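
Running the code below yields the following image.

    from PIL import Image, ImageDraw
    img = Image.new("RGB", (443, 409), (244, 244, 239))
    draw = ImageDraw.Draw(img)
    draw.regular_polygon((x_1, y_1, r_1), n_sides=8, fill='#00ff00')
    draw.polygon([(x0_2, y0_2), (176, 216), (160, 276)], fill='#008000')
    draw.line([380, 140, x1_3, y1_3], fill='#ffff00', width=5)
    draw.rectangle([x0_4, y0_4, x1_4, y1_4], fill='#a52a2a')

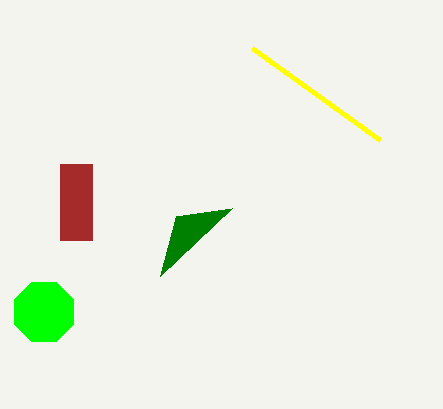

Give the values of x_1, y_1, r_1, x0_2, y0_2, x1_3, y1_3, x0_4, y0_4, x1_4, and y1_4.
x_1 = 44
y_1 = 312
r_1 = 32
x0_2 = 232
y0_2 = 208
x1_3 = 252
y1_3 = 48
x0_4 = 60
y0_4 = 164
x1_4 = 92
y1_4 = 240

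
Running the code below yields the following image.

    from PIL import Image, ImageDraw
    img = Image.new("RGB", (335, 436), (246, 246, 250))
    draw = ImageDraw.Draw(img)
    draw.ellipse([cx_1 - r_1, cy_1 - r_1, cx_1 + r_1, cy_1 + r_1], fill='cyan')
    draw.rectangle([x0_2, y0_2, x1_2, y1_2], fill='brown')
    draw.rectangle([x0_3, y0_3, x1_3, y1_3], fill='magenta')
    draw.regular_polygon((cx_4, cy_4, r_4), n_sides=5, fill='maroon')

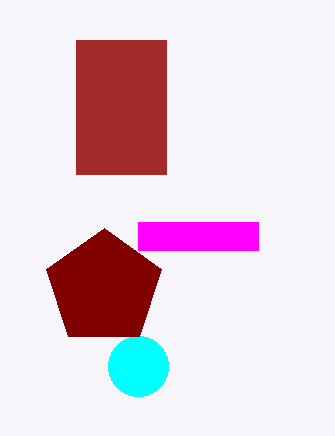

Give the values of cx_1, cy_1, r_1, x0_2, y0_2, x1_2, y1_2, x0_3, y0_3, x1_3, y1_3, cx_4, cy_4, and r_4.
cx_1 = 138; cy_1 = 366; r_1 = 30; x0_2 = 76; y0_2 = 40; x1_2 = 166; y1_2 = 174; x0_3 = 138; y0_3 = 222; x1_3 = 258; y1_3 = 250; cx_4 = 104; cy_4 = 288; r_4 = 60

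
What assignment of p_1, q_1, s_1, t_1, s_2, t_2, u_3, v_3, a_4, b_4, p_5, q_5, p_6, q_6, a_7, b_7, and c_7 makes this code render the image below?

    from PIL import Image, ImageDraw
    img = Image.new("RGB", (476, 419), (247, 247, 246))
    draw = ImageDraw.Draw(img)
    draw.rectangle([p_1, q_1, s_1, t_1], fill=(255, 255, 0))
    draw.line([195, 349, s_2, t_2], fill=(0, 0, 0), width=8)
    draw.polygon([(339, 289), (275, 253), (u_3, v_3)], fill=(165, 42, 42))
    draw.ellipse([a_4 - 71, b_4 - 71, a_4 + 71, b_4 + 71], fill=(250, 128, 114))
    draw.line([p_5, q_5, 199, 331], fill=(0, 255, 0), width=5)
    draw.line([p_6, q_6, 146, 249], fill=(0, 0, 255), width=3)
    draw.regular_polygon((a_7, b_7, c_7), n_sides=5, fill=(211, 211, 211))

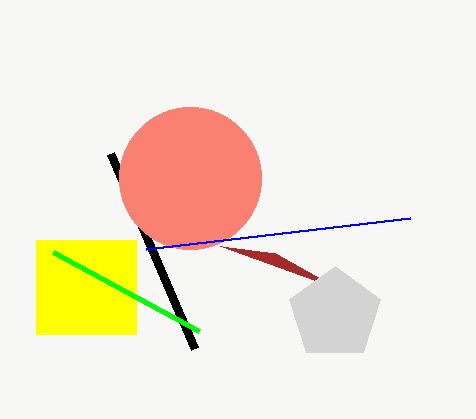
p_1 = 36; q_1 = 240; s_1 = 136; t_1 = 334; s_2 = 111; t_2 = 154; u_3 = 220; v_3 = 246; a_4 = 190; b_4 = 178; p_5 = 53; q_5 = 252; p_6 = 410; q_6 = 218; a_7 = 335; b_7 = 314; c_7 = 48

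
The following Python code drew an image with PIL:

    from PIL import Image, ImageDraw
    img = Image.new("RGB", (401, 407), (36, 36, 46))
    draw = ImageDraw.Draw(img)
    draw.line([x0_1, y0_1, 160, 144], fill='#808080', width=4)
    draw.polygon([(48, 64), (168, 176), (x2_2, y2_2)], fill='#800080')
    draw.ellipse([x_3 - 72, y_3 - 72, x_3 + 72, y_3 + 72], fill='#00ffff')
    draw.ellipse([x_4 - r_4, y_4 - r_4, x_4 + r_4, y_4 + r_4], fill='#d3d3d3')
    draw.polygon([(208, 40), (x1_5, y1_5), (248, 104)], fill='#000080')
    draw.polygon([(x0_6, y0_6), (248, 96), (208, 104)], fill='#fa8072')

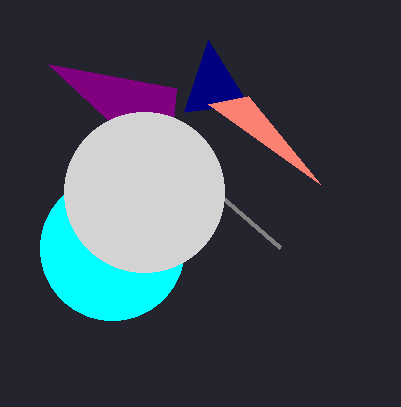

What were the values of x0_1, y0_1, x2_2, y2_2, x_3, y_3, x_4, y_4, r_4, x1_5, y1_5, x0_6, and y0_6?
x0_1 = 280
y0_1 = 248
x2_2 = 176
y2_2 = 88
x_3 = 112
y_3 = 248
x_4 = 144
y_4 = 192
r_4 = 80
x1_5 = 184
y1_5 = 112
x0_6 = 320
y0_6 = 184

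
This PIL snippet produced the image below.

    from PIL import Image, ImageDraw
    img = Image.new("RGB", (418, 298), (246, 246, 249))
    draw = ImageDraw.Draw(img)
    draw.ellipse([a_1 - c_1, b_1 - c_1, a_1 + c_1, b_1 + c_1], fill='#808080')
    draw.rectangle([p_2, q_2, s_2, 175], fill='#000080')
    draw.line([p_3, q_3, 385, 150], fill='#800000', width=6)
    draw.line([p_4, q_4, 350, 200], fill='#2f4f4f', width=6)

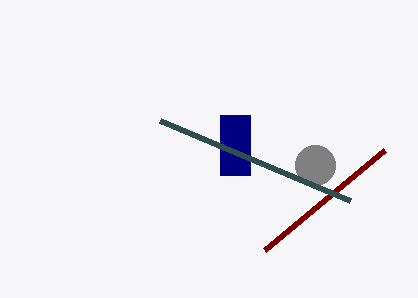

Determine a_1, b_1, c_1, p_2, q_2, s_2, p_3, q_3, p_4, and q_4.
a_1 = 315; b_1 = 165; c_1 = 20; p_2 = 220; q_2 = 115; s_2 = 250; p_3 = 265; q_3 = 250; p_4 = 160; q_4 = 120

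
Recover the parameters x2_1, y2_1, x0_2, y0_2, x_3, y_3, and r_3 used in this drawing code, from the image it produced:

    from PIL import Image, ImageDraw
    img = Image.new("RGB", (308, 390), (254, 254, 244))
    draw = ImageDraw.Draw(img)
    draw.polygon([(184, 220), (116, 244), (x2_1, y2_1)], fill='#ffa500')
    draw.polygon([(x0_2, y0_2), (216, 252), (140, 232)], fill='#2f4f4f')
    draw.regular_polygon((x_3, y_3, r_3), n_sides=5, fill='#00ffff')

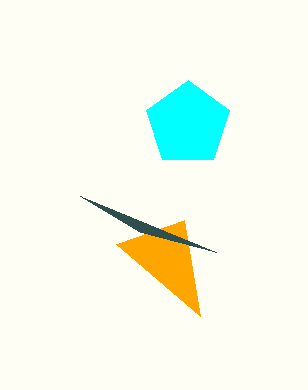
x2_1 = 200
y2_1 = 316
x0_2 = 80
y0_2 = 196
x_3 = 188
y_3 = 124
r_3 = 44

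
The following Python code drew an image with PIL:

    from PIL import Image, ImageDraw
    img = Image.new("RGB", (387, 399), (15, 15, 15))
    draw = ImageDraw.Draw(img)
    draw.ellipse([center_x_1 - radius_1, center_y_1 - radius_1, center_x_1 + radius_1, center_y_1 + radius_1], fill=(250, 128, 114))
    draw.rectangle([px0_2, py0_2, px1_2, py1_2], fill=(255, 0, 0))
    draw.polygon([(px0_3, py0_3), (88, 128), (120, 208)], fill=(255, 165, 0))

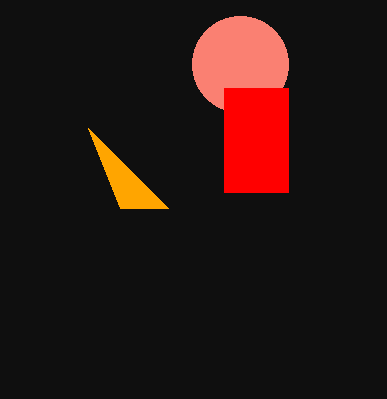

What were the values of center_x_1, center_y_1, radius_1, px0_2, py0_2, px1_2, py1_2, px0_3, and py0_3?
center_x_1 = 240
center_y_1 = 64
radius_1 = 48
px0_2 = 224
py0_2 = 88
px1_2 = 288
py1_2 = 192
px0_3 = 168
py0_3 = 208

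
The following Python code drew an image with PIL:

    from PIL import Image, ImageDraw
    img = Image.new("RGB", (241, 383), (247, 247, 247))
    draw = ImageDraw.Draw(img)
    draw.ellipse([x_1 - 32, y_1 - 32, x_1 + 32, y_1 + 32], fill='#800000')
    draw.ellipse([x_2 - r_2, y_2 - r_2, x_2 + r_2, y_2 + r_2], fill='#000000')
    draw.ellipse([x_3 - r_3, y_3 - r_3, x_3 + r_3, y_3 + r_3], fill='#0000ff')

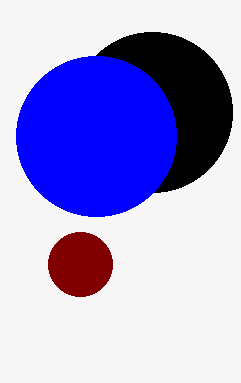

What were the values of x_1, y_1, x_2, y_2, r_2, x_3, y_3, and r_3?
x_1 = 80; y_1 = 264; x_2 = 152; y_2 = 112; r_2 = 80; x_3 = 96; y_3 = 136; r_3 = 80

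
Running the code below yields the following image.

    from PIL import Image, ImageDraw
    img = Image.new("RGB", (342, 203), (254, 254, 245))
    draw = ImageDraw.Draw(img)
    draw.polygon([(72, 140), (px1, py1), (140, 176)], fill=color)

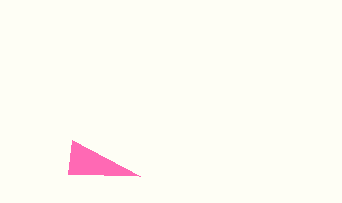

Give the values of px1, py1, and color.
px1 = 68, py1 = 174, color = 'hotpink'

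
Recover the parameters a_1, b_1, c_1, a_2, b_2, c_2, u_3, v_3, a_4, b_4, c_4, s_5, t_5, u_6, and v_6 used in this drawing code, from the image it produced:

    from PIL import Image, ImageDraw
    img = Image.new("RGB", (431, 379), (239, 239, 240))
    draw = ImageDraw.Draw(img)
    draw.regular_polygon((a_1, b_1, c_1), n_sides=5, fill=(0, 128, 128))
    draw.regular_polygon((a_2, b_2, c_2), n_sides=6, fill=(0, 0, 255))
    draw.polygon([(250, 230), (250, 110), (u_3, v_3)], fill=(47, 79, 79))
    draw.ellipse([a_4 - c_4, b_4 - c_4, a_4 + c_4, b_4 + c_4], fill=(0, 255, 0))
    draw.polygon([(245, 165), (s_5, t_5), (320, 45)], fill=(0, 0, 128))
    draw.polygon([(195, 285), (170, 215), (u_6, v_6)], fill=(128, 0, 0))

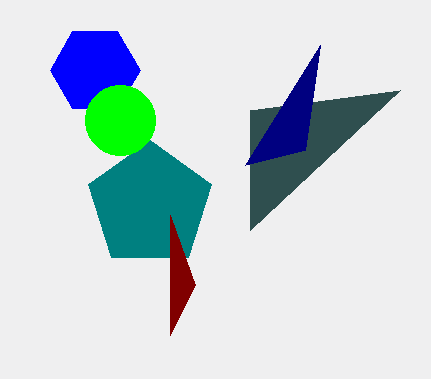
a_1 = 150; b_1 = 205; c_1 = 65; a_2 = 95; b_2 = 70; c_2 = 45; u_3 = 400; v_3 = 90; a_4 = 120; b_4 = 120; c_4 = 35; s_5 = 305; t_5 = 150; u_6 = 170; v_6 = 335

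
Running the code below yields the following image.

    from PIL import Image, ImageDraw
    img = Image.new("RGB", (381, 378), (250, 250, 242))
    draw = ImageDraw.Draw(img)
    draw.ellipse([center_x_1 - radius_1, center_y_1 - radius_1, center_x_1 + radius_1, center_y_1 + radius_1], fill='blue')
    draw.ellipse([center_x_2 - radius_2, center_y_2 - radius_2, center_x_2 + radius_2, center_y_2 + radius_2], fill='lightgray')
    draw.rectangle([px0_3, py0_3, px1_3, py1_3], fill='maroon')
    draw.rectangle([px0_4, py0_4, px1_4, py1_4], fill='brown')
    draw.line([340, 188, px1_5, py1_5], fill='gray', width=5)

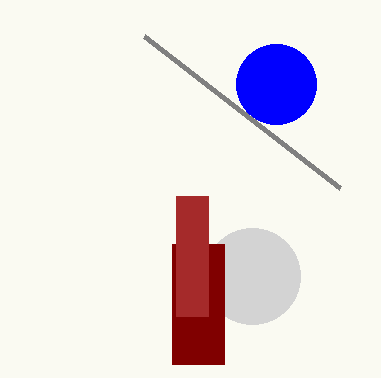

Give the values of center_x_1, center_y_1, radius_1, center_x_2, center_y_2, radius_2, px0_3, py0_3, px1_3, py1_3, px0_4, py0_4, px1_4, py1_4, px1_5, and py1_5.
center_x_1 = 276; center_y_1 = 84; radius_1 = 40; center_x_2 = 252; center_y_2 = 276; radius_2 = 48; px0_3 = 172; py0_3 = 244; px1_3 = 224; py1_3 = 364; px0_4 = 176; py0_4 = 196; px1_4 = 208; py1_4 = 316; px1_5 = 144; py1_5 = 36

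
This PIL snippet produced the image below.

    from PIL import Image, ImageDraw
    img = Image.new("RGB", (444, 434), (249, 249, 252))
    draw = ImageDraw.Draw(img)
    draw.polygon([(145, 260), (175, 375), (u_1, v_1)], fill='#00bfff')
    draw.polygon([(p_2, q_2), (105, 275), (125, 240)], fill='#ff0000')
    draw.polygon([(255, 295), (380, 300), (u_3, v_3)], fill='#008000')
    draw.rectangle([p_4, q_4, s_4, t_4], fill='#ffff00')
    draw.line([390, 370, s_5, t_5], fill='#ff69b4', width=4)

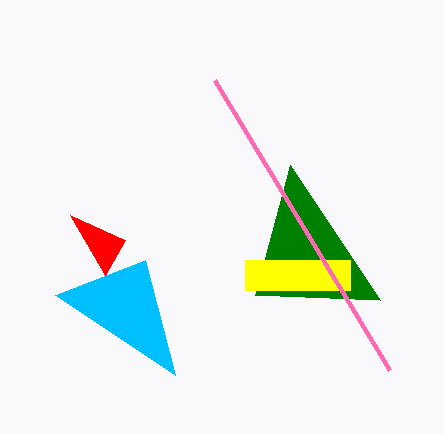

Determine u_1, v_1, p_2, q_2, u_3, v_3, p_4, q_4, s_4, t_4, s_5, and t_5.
u_1 = 55, v_1 = 295, p_2 = 70, q_2 = 215, u_3 = 290, v_3 = 165, p_4 = 245, q_4 = 260, s_4 = 350, t_4 = 290, s_5 = 215, t_5 = 80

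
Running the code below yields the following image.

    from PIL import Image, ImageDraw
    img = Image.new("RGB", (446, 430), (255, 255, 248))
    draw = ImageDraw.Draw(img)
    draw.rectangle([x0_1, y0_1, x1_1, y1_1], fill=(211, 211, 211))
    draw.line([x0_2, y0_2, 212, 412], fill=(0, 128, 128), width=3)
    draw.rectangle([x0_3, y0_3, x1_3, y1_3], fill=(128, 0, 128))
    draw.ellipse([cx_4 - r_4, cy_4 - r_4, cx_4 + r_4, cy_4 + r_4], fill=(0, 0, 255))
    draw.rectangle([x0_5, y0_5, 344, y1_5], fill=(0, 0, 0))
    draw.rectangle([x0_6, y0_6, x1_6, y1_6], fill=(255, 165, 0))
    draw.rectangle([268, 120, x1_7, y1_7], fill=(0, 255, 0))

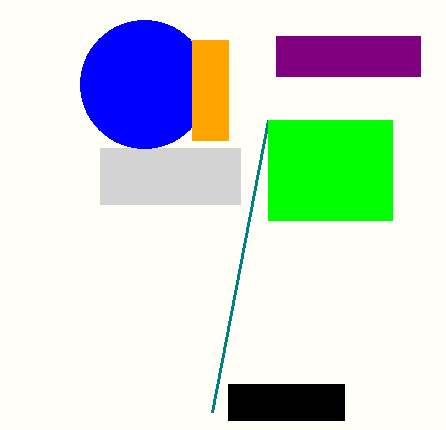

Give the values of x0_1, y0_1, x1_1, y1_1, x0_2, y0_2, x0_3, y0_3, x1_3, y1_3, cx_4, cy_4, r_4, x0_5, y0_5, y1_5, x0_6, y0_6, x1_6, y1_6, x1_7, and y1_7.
x0_1 = 100
y0_1 = 148
x1_1 = 240
y1_1 = 204
x0_2 = 268
y0_2 = 120
x0_3 = 276
y0_3 = 36
x1_3 = 420
y1_3 = 76
cx_4 = 144
cy_4 = 84
r_4 = 64
x0_5 = 228
y0_5 = 384
y1_5 = 420
x0_6 = 192
y0_6 = 40
x1_6 = 228
y1_6 = 140
x1_7 = 392
y1_7 = 220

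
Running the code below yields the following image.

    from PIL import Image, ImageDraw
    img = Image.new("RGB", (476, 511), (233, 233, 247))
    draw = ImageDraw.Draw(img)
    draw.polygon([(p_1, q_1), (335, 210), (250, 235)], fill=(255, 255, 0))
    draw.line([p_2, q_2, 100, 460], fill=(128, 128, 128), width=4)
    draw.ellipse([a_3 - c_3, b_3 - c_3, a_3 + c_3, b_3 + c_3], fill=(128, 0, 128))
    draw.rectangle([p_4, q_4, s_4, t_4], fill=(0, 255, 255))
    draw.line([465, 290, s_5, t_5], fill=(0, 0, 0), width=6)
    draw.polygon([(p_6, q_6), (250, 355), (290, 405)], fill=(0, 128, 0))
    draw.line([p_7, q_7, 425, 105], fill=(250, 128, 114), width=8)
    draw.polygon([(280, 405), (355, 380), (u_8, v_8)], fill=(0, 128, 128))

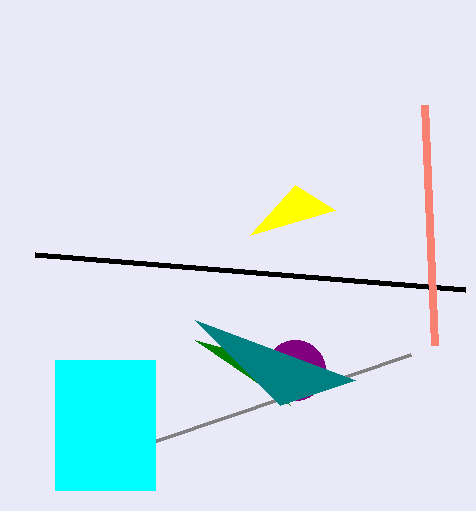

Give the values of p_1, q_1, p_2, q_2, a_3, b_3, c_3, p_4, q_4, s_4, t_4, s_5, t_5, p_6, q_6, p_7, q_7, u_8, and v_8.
p_1 = 295
q_1 = 185
p_2 = 410
q_2 = 355
a_3 = 295
b_3 = 370
c_3 = 30
p_4 = 55
q_4 = 360
s_4 = 155
t_4 = 490
s_5 = 35
t_5 = 255
p_6 = 195
q_6 = 340
p_7 = 435
q_7 = 345
u_8 = 195
v_8 = 320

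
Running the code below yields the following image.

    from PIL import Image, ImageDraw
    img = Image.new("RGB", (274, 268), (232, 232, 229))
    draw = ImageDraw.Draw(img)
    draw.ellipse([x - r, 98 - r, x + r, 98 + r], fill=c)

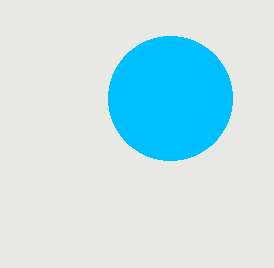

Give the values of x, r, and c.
x = 170, r = 62, c = 'deepskyblue'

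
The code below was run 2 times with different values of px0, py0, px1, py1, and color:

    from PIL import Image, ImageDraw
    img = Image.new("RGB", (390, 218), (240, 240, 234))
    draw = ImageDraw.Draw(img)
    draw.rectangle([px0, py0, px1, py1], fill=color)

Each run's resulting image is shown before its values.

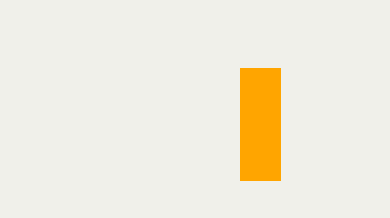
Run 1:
px0 = 240
py0 = 68
px1 = 280
py1 = 180
color = 'orange'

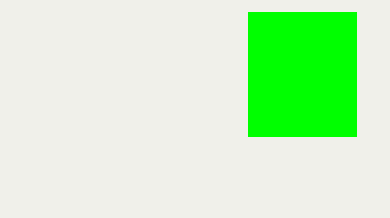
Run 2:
px0 = 248; py0 = 12; px1 = 356; py1 = 136; color = 'lime'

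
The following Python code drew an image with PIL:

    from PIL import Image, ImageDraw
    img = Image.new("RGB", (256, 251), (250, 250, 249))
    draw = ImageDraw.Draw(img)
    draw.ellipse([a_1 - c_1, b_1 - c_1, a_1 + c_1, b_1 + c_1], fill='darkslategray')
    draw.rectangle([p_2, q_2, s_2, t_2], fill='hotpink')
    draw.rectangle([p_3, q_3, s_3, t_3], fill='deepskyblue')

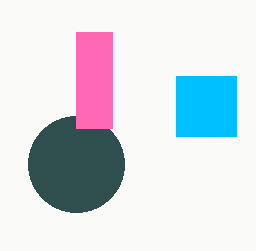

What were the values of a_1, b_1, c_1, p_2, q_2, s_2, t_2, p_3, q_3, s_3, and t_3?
a_1 = 76, b_1 = 164, c_1 = 48, p_2 = 76, q_2 = 32, s_2 = 112, t_2 = 128, p_3 = 176, q_3 = 76, s_3 = 236, t_3 = 136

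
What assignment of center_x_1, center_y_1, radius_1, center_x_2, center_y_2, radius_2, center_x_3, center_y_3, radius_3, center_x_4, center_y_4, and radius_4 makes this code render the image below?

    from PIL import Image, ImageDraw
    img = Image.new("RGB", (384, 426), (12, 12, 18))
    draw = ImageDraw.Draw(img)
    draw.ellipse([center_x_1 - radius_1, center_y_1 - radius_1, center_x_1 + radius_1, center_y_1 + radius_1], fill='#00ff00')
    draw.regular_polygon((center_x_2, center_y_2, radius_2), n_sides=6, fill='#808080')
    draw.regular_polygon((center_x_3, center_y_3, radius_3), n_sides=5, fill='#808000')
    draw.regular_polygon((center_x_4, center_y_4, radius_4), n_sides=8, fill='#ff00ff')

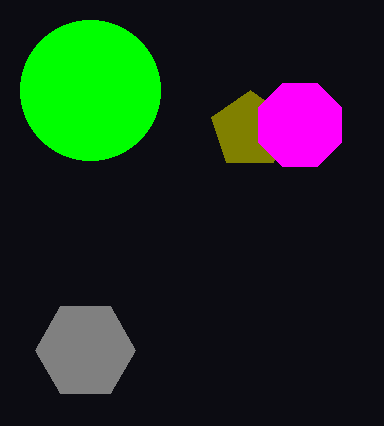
center_x_1 = 90; center_y_1 = 90; radius_1 = 70; center_x_2 = 85; center_y_2 = 350; radius_2 = 50; center_x_3 = 250; center_y_3 = 130; radius_3 = 40; center_x_4 = 300; center_y_4 = 125; radius_4 = 45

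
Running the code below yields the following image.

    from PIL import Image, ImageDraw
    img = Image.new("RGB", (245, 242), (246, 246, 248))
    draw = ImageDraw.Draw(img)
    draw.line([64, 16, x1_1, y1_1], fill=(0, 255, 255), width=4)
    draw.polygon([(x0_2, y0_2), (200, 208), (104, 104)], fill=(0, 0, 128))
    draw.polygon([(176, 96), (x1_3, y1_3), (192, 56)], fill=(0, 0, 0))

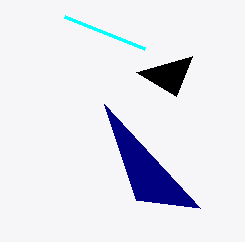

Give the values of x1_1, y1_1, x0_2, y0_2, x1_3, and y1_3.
x1_1 = 144; y1_1 = 48; x0_2 = 136; y0_2 = 200; x1_3 = 136; y1_3 = 72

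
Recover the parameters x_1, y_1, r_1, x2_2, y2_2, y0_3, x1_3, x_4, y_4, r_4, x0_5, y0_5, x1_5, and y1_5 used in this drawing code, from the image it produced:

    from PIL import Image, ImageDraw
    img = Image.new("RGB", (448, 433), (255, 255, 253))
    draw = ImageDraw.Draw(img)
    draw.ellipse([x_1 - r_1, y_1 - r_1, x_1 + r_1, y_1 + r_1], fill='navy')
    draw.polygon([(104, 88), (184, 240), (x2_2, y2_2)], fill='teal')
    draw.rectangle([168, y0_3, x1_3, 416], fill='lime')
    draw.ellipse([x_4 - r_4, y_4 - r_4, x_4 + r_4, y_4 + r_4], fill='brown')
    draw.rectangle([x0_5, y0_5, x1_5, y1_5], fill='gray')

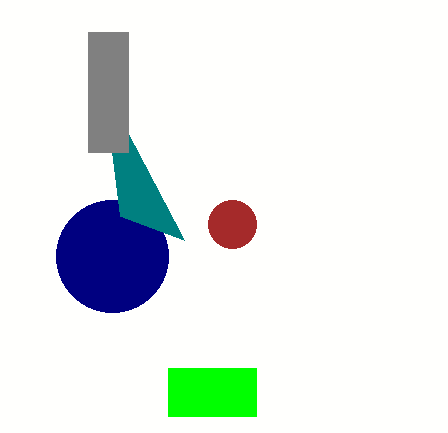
x_1 = 112
y_1 = 256
r_1 = 56
x2_2 = 120
y2_2 = 216
y0_3 = 368
x1_3 = 256
x_4 = 232
y_4 = 224
r_4 = 24
x0_5 = 88
y0_5 = 32
x1_5 = 128
y1_5 = 152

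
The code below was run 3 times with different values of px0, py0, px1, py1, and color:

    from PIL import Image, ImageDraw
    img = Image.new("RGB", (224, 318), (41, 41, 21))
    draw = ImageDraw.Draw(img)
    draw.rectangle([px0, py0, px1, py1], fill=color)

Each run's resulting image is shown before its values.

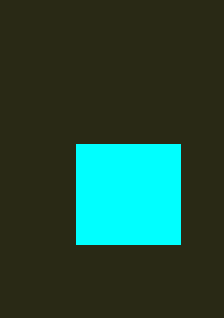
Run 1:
px0 = 76, py0 = 144, px1 = 180, py1 = 244, color = 'cyan'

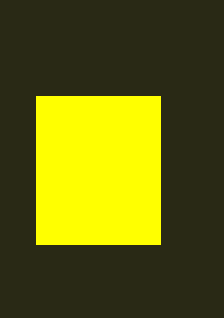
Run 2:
px0 = 36, py0 = 96, px1 = 160, py1 = 244, color = 'yellow'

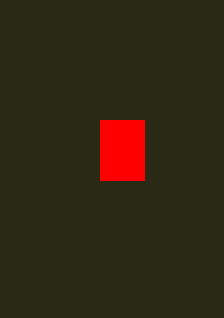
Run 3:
px0 = 100, py0 = 120, px1 = 144, py1 = 180, color = 'red'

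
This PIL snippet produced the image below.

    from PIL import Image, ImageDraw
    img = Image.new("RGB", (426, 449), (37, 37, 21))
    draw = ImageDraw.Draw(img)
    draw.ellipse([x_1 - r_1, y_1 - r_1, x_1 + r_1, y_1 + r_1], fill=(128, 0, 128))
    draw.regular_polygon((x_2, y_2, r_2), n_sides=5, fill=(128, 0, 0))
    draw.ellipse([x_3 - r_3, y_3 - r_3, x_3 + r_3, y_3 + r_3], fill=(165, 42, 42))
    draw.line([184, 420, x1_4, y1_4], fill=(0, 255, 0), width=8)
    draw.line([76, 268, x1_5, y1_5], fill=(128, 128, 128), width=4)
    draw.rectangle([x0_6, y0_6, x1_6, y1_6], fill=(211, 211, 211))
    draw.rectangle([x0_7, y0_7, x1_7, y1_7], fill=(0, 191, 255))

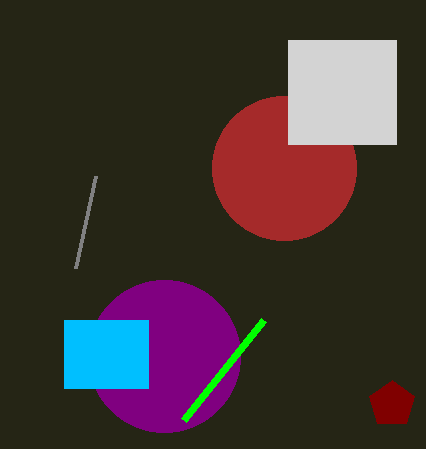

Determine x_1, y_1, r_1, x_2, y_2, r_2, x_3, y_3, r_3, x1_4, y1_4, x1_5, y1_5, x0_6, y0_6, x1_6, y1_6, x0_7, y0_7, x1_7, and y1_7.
x_1 = 164, y_1 = 356, r_1 = 76, x_2 = 392, y_2 = 404, r_2 = 24, x_3 = 284, y_3 = 168, r_3 = 72, x1_4 = 264, y1_4 = 320, x1_5 = 96, y1_5 = 176, x0_6 = 288, y0_6 = 40, x1_6 = 396, y1_6 = 144, x0_7 = 64, y0_7 = 320, x1_7 = 148, y1_7 = 388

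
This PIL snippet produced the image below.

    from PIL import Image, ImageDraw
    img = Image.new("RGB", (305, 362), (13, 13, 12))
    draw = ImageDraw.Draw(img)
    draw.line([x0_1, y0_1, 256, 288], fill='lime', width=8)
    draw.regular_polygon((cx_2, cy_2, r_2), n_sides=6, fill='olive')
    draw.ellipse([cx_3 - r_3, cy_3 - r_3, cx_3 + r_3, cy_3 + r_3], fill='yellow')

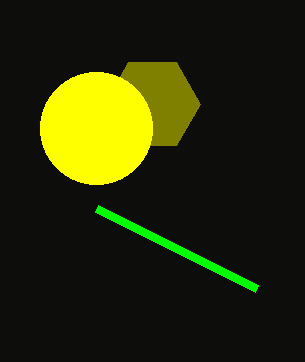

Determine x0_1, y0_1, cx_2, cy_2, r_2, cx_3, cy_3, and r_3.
x0_1 = 96; y0_1 = 208; cx_2 = 152; cy_2 = 104; r_2 = 48; cx_3 = 96; cy_3 = 128; r_3 = 56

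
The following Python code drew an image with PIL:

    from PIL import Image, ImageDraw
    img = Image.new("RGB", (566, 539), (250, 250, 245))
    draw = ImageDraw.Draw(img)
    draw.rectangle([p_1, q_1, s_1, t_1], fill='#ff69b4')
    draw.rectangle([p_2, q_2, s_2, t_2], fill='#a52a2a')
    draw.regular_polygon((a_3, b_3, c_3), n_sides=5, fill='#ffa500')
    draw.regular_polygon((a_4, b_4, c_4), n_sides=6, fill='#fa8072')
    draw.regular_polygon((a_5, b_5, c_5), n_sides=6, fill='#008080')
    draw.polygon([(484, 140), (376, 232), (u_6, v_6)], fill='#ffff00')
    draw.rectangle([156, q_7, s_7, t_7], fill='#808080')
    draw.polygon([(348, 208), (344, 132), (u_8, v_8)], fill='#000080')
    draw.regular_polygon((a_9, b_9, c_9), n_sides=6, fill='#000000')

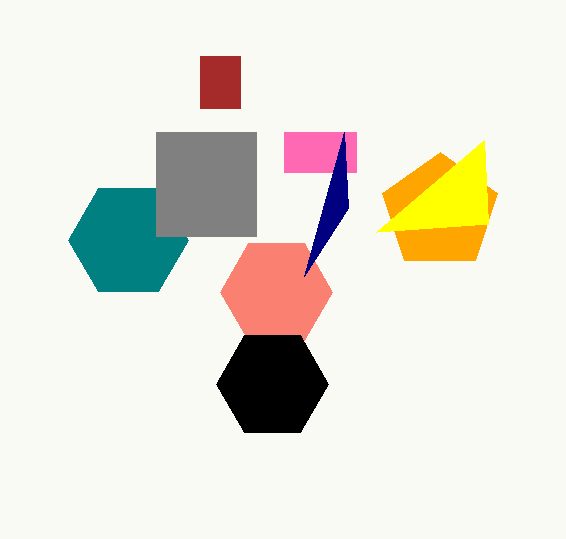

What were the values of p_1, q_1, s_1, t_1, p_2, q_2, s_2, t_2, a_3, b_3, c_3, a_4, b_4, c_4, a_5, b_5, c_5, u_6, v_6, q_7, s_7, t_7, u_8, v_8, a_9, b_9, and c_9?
p_1 = 284
q_1 = 132
s_1 = 356
t_1 = 172
p_2 = 200
q_2 = 56
s_2 = 240
t_2 = 108
a_3 = 440
b_3 = 212
c_3 = 60
a_4 = 276
b_4 = 292
c_4 = 56
a_5 = 128
b_5 = 240
c_5 = 60
u_6 = 488
v_6 = 224
q_7 = 132
s_7 = 256
t_7 = 236
u_8 = 304
v_8 = 276
a_9 = 272
b_9 = 384
c_9 = 56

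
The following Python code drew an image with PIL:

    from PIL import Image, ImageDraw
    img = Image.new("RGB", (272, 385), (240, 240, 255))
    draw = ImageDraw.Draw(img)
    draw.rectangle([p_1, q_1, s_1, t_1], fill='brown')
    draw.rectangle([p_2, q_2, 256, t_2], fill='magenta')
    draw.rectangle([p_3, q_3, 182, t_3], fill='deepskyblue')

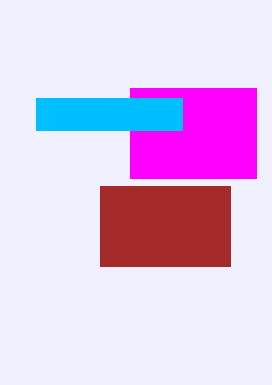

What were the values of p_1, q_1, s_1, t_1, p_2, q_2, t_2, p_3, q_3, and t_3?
p_1 = 100, q_1 = 186, s_1 = 230, t_1 = 266, p_2 = 130, q_2 = 88, t_2 = 178, p_3 = 36, q_3 = 98, t_3 = 130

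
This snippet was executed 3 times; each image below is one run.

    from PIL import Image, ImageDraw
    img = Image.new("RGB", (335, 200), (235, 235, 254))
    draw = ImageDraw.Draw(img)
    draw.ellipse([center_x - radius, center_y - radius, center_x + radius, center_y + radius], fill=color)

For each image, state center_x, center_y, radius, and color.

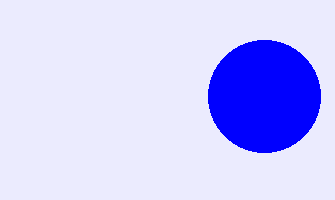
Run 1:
center_x = 264; center_y = 96; radius = 56; color = 'blue'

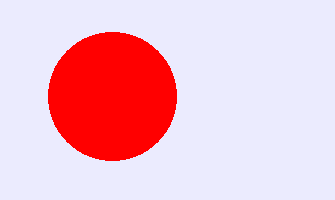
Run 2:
center_x = 112, center_y = 96, radius = 64, color = 'red'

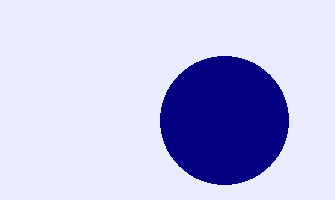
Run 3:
center_x = 224
center_y = 120
radius = 64
color = 'navy'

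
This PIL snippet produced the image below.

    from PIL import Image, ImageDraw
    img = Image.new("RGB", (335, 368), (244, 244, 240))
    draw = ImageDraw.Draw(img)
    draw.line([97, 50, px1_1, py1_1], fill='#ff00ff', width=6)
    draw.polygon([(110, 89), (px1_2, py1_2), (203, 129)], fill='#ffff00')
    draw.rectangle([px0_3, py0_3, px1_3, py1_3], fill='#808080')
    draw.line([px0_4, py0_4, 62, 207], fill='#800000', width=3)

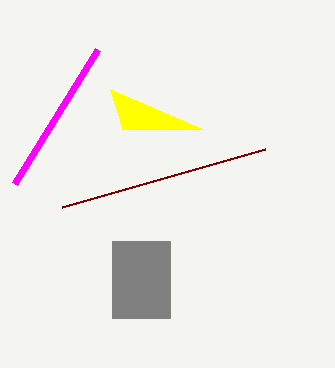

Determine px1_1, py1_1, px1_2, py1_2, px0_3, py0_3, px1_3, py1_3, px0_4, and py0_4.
px1_1 = 14; py1_1 = 184; px1_2 = 123; py1_2 = 130; px0_3 = 112; py0_3 = 241; px1_3 = 170; py1_3 = 318; px0_4 = 265; py0_4 = 149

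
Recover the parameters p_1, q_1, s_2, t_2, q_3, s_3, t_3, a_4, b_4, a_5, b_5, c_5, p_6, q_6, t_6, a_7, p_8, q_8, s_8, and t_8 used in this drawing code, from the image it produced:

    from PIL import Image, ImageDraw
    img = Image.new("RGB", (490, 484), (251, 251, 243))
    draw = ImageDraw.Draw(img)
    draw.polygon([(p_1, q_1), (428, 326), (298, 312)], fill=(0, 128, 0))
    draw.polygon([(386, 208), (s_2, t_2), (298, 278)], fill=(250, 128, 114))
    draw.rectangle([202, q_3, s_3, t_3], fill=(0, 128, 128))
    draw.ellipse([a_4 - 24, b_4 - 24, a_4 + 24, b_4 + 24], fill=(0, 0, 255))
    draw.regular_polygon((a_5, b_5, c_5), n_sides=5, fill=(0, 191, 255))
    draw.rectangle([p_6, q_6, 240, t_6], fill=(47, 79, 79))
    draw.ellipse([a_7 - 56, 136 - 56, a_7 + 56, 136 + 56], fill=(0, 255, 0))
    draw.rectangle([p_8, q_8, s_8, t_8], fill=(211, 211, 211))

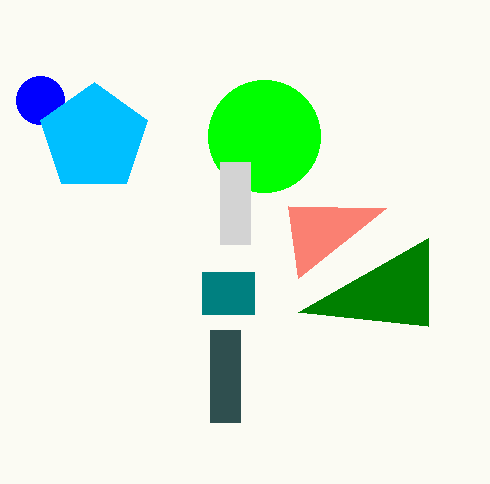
p_1 = 428, q_1 = 238, s_2 = 288, t_2 = 206, q_3 = 272, s_3 = 254, t_3 = 314, a_4 = 40, b_4 = 100, a_5 = 94, b_5 = 138, c_5 = 56, p_6 = 210, q_6 = 330, t_6 = 422, a_7 = 264, p_8 = 220, q_8 = 162, s_8 = 250, t_8 = 244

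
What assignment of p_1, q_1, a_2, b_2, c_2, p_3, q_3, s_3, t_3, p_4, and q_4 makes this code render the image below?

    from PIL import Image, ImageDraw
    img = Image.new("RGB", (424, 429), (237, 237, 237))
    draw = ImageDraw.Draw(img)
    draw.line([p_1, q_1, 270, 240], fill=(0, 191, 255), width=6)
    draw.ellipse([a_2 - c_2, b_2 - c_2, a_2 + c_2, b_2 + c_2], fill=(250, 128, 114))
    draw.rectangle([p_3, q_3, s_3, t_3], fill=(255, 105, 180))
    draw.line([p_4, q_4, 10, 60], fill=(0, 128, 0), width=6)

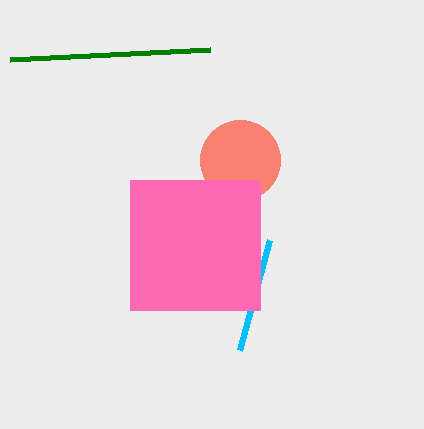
p_1 = 240; q_1 = 350; a_2 = 240; b_2 = 160; c_2 = 40; p_3 = 130; q_3 = 180; s_3 = 260; t_3 = 310; p_4 = 210; q_4 = 50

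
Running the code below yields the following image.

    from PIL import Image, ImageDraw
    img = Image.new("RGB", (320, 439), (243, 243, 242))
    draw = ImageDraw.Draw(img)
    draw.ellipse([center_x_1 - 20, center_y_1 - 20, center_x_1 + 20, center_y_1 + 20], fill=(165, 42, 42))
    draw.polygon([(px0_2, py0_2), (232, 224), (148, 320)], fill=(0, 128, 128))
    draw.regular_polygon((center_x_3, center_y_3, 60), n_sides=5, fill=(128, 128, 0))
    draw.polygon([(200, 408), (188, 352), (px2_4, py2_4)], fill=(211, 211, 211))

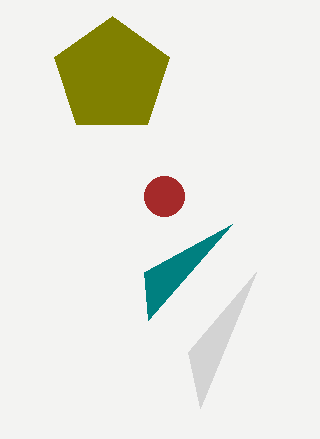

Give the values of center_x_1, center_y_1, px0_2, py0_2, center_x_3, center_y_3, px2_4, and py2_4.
center_x_1 = 164; center_y_1 = 196; px0_2 = 144; py0_2 = 272; center_x_3 = 112; center_y_3 = 76; px2_4 = 256; py2_4 = 272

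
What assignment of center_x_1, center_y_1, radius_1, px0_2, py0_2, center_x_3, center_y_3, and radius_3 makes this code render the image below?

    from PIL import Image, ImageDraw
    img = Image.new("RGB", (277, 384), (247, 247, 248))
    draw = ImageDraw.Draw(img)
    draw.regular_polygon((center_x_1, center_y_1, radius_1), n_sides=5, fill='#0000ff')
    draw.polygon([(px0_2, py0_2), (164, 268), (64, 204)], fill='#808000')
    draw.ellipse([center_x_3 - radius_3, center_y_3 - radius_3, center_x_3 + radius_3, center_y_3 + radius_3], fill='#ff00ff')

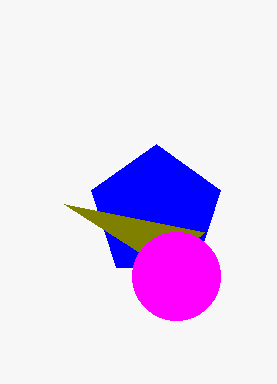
center_x_1 = 156; center_y_1 = 212; radius_1 = 68; px0_2 = 204; py0_2 = 232; center_x_3 = 176; center_y_3 = 276; radius_3 = 44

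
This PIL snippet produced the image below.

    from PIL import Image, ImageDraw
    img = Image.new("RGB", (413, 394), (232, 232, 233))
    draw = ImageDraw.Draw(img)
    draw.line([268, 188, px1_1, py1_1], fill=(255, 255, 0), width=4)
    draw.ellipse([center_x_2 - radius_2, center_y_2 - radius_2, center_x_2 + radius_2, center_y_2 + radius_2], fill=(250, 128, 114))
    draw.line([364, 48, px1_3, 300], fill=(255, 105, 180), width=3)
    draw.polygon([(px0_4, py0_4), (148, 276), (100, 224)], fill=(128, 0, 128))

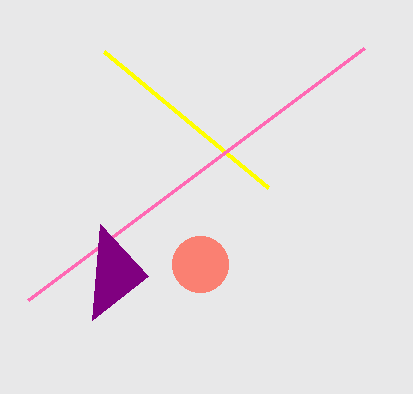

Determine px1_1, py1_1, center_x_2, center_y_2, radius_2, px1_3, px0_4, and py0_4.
px1_1 = 104; py1_1 = 52; center_x_2 = 200; center_y_2 = 264; radius_2 = 28; px1_3 = 28; px0_4 = 92; py0_4 = 320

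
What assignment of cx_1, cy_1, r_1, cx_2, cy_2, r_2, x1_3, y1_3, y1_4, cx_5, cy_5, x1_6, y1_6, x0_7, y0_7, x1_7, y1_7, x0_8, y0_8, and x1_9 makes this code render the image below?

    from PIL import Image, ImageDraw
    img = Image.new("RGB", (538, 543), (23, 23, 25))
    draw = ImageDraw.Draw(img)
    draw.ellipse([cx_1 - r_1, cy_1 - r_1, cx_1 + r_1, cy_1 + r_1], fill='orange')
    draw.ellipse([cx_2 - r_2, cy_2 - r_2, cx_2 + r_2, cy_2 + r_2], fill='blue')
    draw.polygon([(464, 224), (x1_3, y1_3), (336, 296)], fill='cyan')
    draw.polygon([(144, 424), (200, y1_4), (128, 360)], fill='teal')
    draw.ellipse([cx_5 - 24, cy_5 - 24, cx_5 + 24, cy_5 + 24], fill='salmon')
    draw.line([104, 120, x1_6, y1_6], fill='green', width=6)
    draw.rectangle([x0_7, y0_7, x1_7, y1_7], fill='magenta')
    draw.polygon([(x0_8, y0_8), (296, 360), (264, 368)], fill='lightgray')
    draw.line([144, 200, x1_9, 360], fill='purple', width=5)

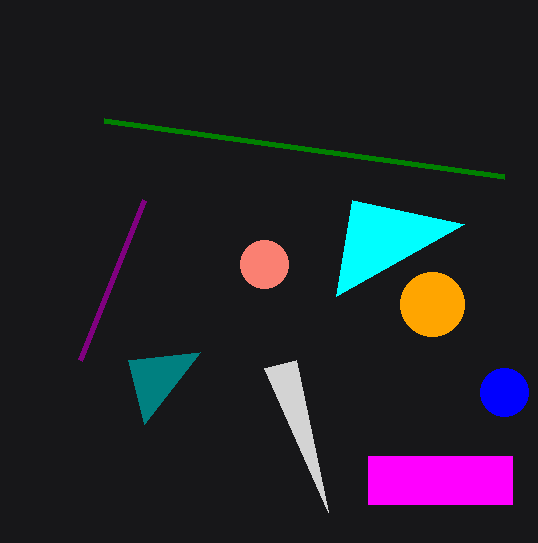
cx_1 = 432, cy_1 = 304, r_1 = 32, cx_2 = 504, cy_2 = 392, r_2 = 24, x1_3 = 352, y1_3 = 200, y1_4 = 352, cx_5 = 264, cy_5 = 264, x1_6 = 504, y1_6 = 176, x0_7 = 368, y0_7 = 456, x1_7 = 512, y1_7 = 504, x0_8 = 328, y0_8 = 512, x1_9 = 80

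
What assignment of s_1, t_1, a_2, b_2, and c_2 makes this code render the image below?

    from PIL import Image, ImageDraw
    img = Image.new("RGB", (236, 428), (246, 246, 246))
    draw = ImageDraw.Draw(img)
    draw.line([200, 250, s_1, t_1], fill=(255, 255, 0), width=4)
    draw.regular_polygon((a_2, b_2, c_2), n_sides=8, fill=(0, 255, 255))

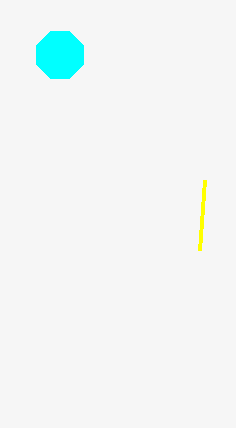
s_1 = 205
t_1 = 180
a_2 = 60
b_2 = 55
c_2 = 25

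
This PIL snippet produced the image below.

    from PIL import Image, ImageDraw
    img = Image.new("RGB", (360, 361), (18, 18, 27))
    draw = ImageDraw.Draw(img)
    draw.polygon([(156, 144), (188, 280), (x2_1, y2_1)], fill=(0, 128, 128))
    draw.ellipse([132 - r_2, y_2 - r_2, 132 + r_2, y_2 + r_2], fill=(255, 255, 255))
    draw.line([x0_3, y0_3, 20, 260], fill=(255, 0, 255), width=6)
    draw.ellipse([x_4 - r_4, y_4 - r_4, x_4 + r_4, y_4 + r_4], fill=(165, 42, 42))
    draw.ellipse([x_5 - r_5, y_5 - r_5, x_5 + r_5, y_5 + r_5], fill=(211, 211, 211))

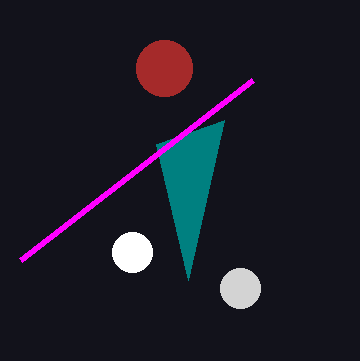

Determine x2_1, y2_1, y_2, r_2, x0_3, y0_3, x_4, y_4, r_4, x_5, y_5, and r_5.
x2_1 = 224; y2_1 = 120; y_2 = 252; r_2 = 20; x0_3 = 252; y0_3 = 80; x_4 = 164; y_4 = 68; r_4 = 28; x_5 = 240; y_5 = 288; r_5 = 20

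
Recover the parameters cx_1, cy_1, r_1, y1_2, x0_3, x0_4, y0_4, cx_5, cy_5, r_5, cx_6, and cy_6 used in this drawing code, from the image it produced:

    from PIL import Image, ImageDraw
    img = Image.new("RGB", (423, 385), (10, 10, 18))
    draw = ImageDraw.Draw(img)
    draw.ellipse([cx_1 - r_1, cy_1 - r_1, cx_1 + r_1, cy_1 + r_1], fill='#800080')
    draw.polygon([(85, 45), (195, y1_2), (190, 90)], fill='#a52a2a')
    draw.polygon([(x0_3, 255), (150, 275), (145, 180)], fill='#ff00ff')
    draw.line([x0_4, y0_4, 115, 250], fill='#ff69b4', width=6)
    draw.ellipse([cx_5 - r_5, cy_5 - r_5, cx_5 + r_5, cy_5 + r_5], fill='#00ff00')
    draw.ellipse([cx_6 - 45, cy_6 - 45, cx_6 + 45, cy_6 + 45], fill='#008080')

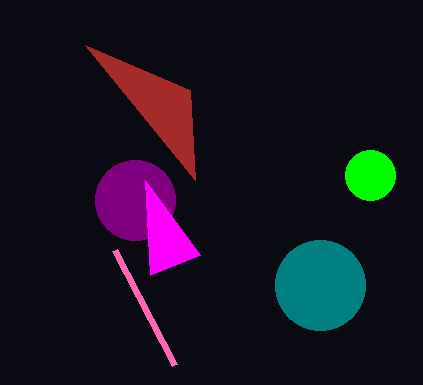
cx_1 = 135; cy_1 = 200; r_1 = 40; y1_2 = 180; x0_3 = 200; x0_4 = 175; y0_4 = 365; cx_5 = 370; cy_5 = 175; r_5 = 25; cx_6 = 320; cy_6 = 285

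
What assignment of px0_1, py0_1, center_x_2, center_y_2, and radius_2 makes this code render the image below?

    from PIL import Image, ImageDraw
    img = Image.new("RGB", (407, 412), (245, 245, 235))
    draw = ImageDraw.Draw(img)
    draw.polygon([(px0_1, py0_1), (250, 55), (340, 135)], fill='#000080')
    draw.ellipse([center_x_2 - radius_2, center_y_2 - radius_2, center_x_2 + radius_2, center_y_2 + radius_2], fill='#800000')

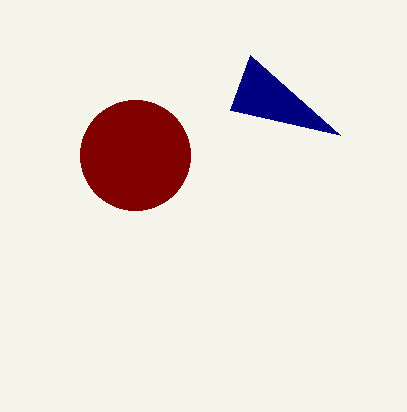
px0_1 = 230; py0_1 = 110; center_x_2 = 135; center_y_2 = 155; radius_2 = 55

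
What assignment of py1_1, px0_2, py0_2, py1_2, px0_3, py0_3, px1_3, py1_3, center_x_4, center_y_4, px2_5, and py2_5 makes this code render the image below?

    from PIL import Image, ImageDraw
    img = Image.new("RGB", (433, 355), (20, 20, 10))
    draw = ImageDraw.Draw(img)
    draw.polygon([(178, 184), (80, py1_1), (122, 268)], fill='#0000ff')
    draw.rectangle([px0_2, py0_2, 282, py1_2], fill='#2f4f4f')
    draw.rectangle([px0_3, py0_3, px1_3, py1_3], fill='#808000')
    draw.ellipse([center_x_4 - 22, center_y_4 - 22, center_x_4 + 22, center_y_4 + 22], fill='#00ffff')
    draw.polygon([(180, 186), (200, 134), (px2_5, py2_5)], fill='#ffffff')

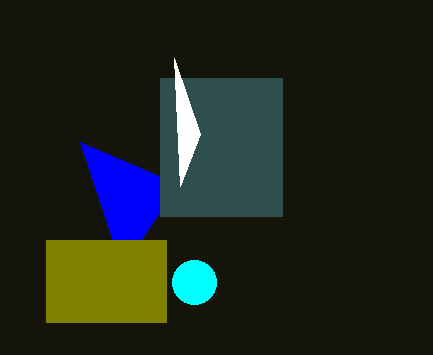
py1_1 = 142; px0_2 = 160; py0_2 = 78; py1_2 = 216; px0_3 = 46; py0_3 = 240; px1_3 = 166; py1_3 = 322; center_x_4 = 194; center_y_4 = 282; px2_5 = 174; py2_5 = 58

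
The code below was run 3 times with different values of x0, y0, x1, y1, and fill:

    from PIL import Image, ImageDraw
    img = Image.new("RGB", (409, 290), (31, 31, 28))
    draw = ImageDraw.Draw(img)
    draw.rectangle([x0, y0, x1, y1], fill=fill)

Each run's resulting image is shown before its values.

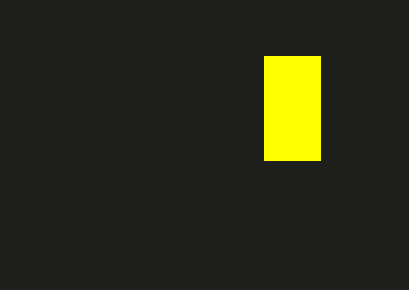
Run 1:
x0 = 264; y0 = 56; x1 = 320; y1 = 160; fill = 'yellow'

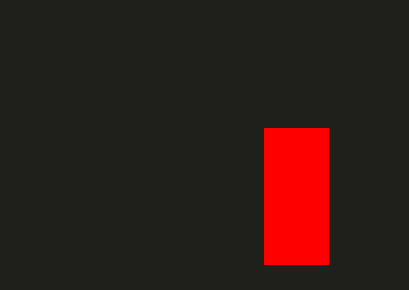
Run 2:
x0 = 264
y0 = 128
x1 = 328
y1 = 264
fill = 'red'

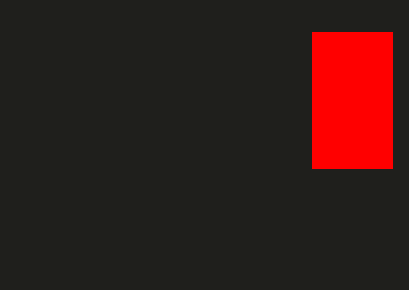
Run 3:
x0 = 312
y0 = 32
x1 = 392
y1 = 168
fill = 'red'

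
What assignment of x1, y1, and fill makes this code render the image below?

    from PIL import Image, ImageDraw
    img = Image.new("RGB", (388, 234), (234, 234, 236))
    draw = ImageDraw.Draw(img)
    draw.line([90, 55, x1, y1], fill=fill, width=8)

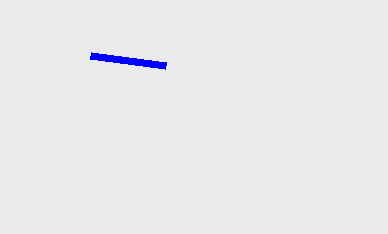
x1 = 165, y1 = 65, fill = 'blue'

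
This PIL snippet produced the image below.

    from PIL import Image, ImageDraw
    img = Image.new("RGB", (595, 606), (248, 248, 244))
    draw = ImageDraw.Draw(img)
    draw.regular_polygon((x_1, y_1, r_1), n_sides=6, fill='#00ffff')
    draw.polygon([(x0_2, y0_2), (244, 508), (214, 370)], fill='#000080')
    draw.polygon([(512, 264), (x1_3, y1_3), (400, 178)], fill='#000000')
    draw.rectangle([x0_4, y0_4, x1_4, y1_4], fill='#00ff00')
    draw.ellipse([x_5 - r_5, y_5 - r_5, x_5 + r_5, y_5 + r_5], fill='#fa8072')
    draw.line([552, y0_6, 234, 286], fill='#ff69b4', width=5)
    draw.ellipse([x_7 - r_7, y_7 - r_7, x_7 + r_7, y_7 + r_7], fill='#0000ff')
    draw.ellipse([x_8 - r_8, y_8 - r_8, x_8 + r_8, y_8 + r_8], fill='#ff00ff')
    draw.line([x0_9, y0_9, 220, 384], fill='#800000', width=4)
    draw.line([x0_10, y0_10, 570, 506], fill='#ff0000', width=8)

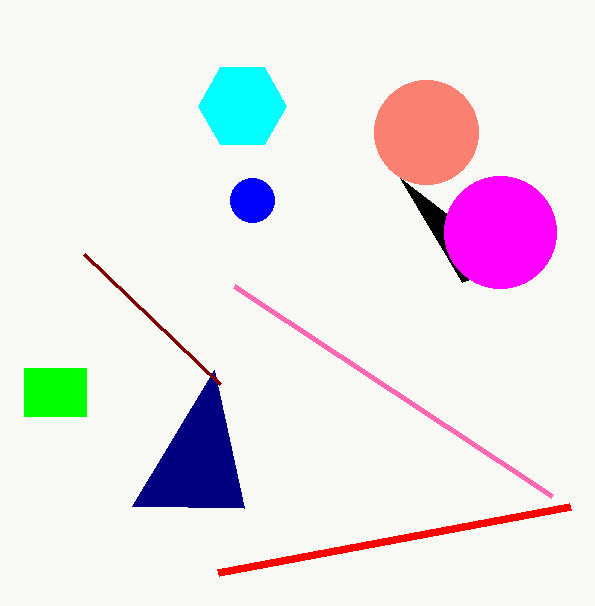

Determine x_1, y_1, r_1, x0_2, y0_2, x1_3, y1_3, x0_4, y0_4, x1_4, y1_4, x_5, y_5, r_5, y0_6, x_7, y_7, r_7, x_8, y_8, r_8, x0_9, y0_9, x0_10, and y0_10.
x_1 = 242, y_1 = 106, r_1 = 44, x0_2 = 132, y0_2 = 506, x1_3 = 462, y1_3 = 282, x0_4 = 24, y0_4 = 368, x1_4 = 86, y1_4 = 416, x_5 = 426, y_5 = 132, r_5 = 52, y0_6 = 496, x_7 = 252, y_7 = 200, r_7 = 22, x_8 = 500, y_8 = 232, r_8 = 56, x0_9 = 84, y0_9 = 254, x0_10 = 218, y0_10 = 572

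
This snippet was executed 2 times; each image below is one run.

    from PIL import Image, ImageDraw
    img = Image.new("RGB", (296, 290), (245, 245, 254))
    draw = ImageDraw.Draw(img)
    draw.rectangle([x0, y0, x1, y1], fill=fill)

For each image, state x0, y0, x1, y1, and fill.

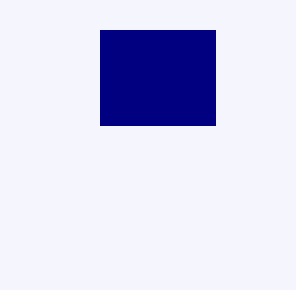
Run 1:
x0 = 100, y0 = 30, x1 = 215, y1 = 125, fill = 'navy'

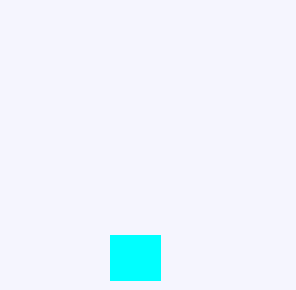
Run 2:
x0 = 110; y0 = 235; x1 = 160; y1 = 280; fill = 'cyan'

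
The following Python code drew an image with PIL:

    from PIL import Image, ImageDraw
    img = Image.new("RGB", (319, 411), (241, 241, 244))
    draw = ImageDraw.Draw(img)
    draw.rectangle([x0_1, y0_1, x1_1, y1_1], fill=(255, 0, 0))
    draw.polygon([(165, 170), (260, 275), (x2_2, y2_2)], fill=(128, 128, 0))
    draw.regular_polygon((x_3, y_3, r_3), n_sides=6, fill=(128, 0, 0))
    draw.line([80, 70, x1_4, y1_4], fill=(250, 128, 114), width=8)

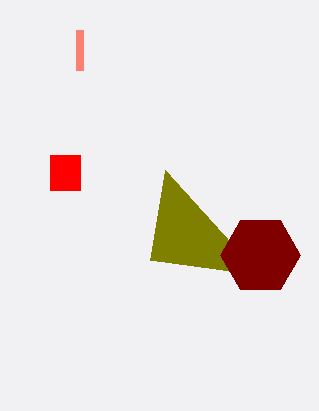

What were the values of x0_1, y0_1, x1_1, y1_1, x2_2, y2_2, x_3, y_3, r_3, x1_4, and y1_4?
x0_1 = 50
y0_1 = 155
x1_1 = 80
y1_1 = 190
x2_2 = 150
y2_2 = 260
x_3 = 260
y_3 = 255
r_3 = 40
x1_4 = 80
y1_4 = 30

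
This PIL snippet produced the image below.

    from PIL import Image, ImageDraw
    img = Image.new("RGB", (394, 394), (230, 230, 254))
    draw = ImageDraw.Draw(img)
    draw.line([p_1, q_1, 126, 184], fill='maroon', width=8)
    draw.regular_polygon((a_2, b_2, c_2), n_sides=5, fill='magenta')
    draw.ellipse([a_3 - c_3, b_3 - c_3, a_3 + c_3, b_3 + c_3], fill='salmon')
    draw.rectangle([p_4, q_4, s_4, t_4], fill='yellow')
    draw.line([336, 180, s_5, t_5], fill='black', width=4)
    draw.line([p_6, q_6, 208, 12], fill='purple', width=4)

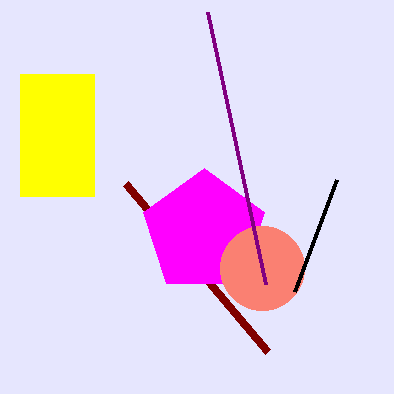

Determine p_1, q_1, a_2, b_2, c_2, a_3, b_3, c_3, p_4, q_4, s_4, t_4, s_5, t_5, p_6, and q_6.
p_1 = 268; q_1 = 352; a_2 = 204; b_2 = 232; c_2 = 64; a_3 = 262; b_3 = 268; c_3 = 42; p_4 = 20; q_4 = 74; s_4 = 94; t_4 = 196; s_5 = 294; t_5 = 292; p_6 = 266; q_6 = 284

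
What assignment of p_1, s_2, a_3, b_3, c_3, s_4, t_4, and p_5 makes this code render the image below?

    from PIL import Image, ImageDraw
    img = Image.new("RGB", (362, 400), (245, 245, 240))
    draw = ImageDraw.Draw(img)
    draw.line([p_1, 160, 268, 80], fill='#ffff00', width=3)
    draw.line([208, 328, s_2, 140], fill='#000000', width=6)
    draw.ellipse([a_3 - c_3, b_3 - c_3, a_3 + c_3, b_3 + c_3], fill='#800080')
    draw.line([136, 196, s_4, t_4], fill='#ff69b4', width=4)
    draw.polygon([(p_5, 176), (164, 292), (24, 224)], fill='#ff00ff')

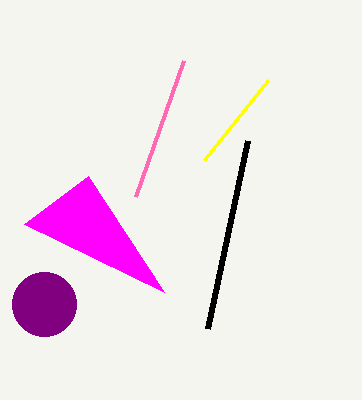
p_1 = 204, s_2 = 248, a_3 = 44, b_3 = 304, c_3 = 32, s_4 = 184, t_4 = 60, p_5 = 88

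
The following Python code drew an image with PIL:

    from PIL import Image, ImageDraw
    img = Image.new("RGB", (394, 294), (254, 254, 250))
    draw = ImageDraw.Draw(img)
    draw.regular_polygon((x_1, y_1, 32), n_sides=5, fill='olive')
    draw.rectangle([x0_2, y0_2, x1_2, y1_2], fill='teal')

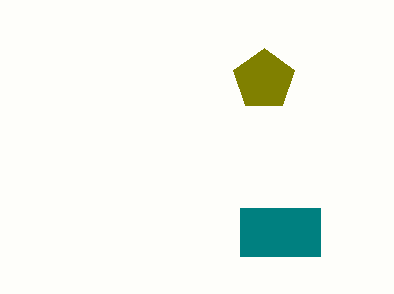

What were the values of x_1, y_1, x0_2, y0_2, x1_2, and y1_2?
x_1 = 264; y_1 = 80; x0_2 = 240; y0_2 = 208; x1_2 = 320; y1_2 = 256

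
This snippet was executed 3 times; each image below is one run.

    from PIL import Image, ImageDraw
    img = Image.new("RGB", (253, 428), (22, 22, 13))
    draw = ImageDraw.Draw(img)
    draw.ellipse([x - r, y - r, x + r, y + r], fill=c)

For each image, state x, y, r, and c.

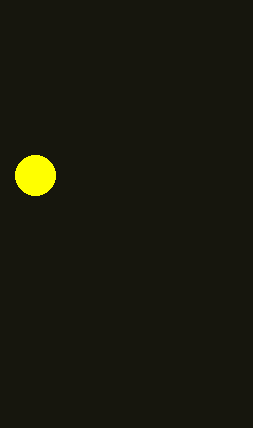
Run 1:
x = 35; y = 175; r = 20; c = 'yellow'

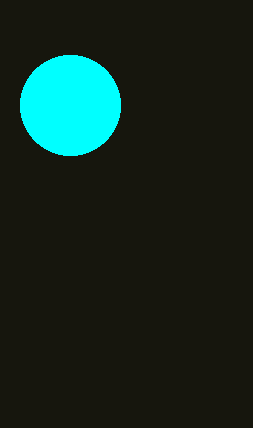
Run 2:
x = 70
y = 105
r = 50
c = 'cyan'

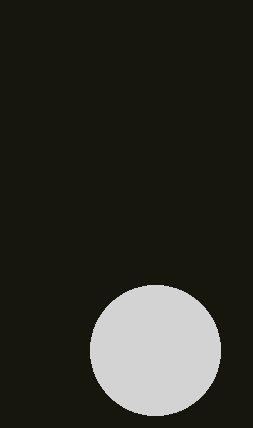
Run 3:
x = 155, y = 350, r = 65, c = 'lightgray'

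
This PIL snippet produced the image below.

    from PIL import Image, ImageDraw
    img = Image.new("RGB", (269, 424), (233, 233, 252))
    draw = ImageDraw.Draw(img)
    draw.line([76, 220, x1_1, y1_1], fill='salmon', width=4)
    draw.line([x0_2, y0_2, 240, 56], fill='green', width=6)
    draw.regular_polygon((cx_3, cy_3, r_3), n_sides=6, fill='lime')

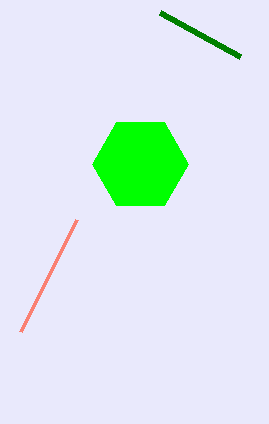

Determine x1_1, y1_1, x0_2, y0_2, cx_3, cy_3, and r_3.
x1_1 = 20, y1_1 = 332, x0_2 = 160, y0_2 = 12, cx_3 = 140, cy_3 = 164, r_3 = 48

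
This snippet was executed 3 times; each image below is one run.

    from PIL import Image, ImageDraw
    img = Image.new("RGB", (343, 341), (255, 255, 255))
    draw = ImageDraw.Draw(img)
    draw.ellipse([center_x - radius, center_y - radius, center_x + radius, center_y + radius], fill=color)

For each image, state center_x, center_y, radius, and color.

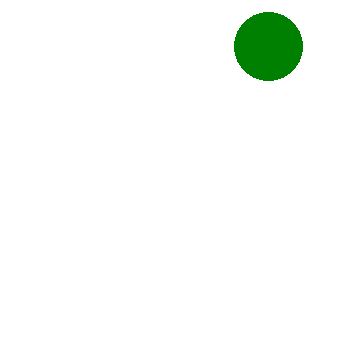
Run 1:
center_x = 268; center_y = 46; radius = 34; color = 'green'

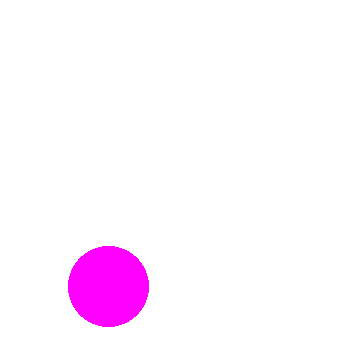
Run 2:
center_x = 108, center_y = 286, radius = 40, color = 'magenta'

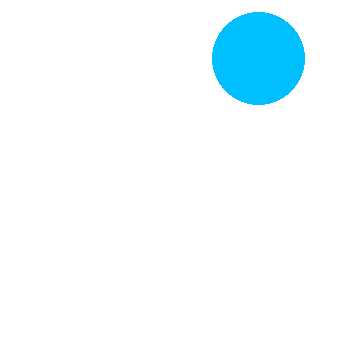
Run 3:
center_x = 258
center_y = 58
radius = 46
color = 'deepskyblue'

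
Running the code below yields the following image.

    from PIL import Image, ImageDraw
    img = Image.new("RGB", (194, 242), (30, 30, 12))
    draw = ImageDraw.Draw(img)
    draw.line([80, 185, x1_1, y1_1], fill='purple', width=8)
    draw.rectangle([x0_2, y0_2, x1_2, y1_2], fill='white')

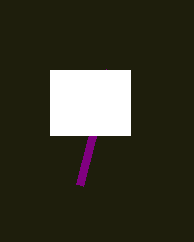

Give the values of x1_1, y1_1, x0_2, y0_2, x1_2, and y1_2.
x1_1 = 110
y1_1 = 70
x0_2 = 50
y0_2 = 70
x1_2 = 130
y1_2 = 135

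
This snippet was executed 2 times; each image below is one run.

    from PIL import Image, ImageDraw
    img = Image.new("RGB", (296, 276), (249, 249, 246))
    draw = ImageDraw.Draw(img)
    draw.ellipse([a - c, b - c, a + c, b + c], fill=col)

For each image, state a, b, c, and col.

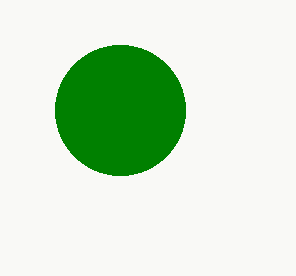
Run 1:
a = 120
b = 110
c = 65
col = 'green'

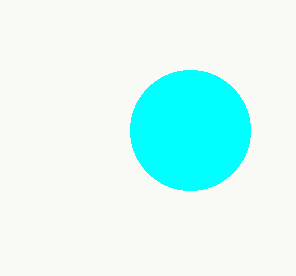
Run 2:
a = 190, b = 130, c = 60, col = 'cyan'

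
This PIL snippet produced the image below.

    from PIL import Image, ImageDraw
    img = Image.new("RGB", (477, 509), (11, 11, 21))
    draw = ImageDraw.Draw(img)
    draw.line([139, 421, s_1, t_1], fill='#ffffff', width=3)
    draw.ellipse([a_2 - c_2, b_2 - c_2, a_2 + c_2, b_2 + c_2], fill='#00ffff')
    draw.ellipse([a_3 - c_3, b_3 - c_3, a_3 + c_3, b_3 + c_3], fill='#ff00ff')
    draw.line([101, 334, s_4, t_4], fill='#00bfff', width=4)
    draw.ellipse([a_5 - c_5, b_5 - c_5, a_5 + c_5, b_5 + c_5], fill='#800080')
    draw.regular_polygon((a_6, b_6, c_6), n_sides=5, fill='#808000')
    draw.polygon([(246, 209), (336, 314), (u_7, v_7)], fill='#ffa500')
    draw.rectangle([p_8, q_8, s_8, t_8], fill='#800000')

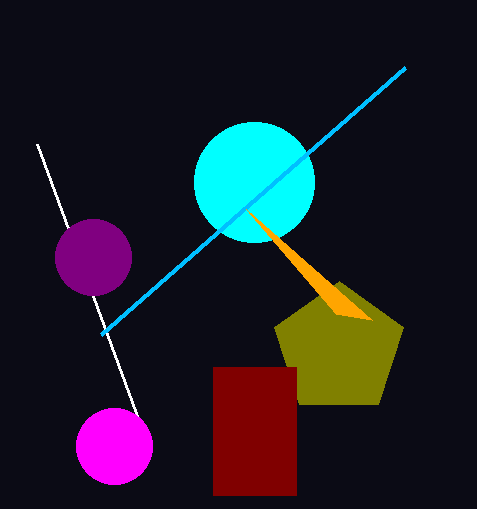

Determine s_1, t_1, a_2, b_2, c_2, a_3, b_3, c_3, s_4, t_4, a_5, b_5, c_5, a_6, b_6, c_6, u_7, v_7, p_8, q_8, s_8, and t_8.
s_1 = 37; t_1 = 144; a_2 = 254; b_2 = 182; c_2 = 60; a_3 = 114; b_3 = 446; c_3 = 38; s_4 = 405; t_4 = 67; a_5 = 93; b_5 = 257; c_5 = 38; a_6 = 339; b_6 = 349; c_6 = 68; u_7 = 372; v_7 = 320; p_8 = 213; q_8 = 367; s_8 = 296; t_8 = 495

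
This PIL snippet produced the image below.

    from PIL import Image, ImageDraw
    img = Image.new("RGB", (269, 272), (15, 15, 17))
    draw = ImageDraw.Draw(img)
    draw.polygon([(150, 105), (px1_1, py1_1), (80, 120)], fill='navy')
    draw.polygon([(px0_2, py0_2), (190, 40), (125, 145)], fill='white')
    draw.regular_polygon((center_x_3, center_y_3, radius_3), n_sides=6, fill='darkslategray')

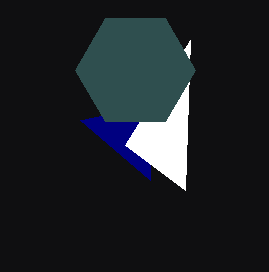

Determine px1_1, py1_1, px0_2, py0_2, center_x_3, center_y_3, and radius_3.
px1_1 = 150; py1_1 = 180; px0_2 = 185; py0_2 = 190; center_x_3 = 135; center_y_3 = 70; radius_3 = 60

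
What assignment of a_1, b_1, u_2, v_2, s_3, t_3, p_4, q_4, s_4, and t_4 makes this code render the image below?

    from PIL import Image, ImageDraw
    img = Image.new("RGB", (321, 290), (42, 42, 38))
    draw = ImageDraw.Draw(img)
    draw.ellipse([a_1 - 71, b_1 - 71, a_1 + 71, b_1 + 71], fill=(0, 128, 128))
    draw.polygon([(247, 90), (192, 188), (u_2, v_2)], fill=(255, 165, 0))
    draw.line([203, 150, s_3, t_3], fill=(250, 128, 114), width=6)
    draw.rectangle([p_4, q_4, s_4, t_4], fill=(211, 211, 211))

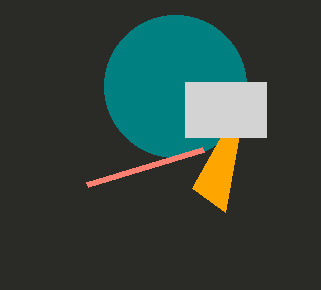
a_1 = 175; b_1 = 86; u_2 = 225; v_2 = 212; s_3 = 87; t_3 = 185; p_4 = 185; q_4 = 82; s_4 = 266; t_4 = 137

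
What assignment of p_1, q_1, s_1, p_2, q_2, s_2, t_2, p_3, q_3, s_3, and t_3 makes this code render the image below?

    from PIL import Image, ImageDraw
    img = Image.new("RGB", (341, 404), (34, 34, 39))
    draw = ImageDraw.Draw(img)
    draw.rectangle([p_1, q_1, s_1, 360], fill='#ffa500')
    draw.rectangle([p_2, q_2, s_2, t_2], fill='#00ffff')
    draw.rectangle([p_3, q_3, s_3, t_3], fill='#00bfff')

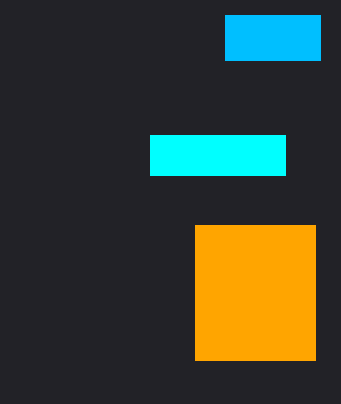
p_1 = 195
q_1 = 225
s_1 = 315
p_2 = 150
q_2 = 135
s_2 = 285
t_2 = 175
p_3 = 225
q_3 = 15
s_3 = 320
t_3 = 60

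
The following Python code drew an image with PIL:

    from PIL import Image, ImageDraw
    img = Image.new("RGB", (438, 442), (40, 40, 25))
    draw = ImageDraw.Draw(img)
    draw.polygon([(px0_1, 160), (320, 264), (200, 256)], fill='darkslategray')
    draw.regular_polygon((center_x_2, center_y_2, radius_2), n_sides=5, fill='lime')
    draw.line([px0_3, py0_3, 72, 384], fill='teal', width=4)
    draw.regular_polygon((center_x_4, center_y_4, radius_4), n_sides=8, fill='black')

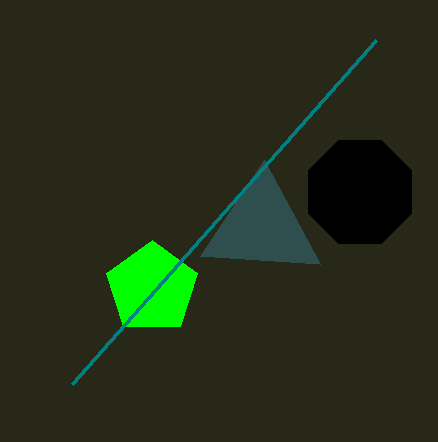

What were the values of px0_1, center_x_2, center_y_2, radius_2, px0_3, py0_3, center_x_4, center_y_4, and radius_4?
px0_1 = 264
center_x_2 = 152
center_y_2 = 288
radius_2 = 48
px0_3 = 376
py0_3 = 40
center_x_4 = 360
center_y_4 = 192
radius_4 = 56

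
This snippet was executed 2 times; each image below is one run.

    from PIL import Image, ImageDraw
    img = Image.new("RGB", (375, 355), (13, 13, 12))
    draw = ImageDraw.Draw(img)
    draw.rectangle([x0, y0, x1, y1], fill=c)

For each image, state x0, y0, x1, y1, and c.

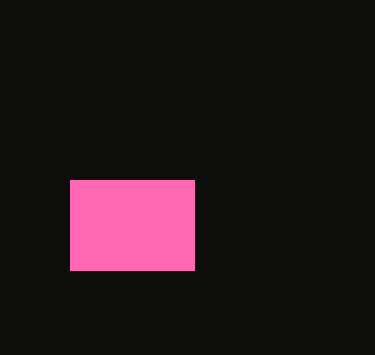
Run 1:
x0 = 70; y0 = 180; x1 = 194; y1 = 270; c = 'hotpink'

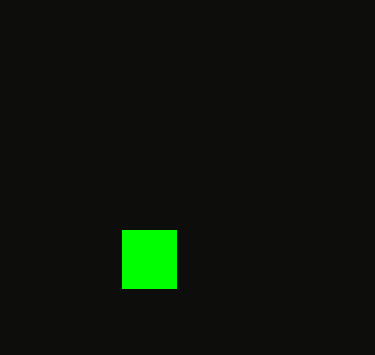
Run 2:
x0 = 122; y0 = 230; x1 = 176; y1 = 288; c = 'lime'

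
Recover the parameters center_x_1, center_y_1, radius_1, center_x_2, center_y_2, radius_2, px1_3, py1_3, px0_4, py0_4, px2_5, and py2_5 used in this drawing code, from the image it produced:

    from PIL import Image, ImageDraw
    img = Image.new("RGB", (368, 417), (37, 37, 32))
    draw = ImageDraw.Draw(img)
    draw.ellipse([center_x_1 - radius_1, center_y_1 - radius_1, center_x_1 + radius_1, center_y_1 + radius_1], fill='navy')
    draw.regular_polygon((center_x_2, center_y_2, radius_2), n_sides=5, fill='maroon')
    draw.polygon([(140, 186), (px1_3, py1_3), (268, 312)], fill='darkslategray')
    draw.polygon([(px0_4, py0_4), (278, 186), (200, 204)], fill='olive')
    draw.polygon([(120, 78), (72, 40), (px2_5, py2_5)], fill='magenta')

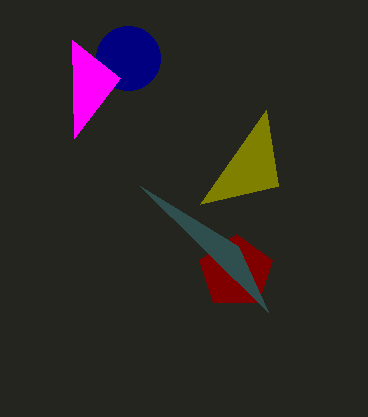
center_x_1 = 128
center_y_1 = 58
radius_1 = 32
center_x_2 = 236
center_y_2 = 272
radius_2 = 38
px1_3 = 238
py1_3 = 246
px0_4 = 266
py0_4 = 110
px2_5 = 74
py2_5 = 138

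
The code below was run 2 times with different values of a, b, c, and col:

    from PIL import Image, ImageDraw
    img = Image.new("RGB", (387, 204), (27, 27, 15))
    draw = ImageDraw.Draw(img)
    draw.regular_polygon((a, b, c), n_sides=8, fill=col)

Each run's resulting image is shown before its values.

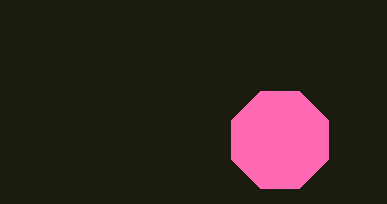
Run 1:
a = 280, b = 140, c = 52, col = 'hotpink'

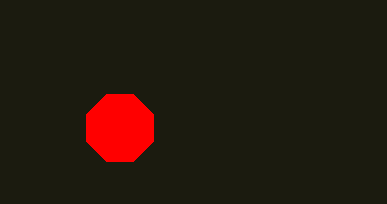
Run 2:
a = 120, b = 128, c = 36, col = 'red'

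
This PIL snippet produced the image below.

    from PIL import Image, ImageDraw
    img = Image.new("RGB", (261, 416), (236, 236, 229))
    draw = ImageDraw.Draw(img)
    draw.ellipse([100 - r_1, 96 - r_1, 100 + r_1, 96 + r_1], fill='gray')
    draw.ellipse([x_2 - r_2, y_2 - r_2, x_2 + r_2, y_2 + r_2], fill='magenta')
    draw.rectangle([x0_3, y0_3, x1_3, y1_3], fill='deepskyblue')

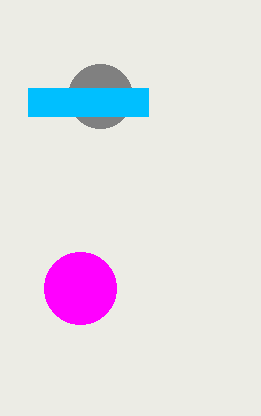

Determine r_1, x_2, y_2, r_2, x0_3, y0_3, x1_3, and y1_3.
r_1 = 32; x_2 = 80; y_2 = 288; r_2 = 36; x0_3 = 28; y0_3 = 88; x1_3 = 148; y1_3 = 116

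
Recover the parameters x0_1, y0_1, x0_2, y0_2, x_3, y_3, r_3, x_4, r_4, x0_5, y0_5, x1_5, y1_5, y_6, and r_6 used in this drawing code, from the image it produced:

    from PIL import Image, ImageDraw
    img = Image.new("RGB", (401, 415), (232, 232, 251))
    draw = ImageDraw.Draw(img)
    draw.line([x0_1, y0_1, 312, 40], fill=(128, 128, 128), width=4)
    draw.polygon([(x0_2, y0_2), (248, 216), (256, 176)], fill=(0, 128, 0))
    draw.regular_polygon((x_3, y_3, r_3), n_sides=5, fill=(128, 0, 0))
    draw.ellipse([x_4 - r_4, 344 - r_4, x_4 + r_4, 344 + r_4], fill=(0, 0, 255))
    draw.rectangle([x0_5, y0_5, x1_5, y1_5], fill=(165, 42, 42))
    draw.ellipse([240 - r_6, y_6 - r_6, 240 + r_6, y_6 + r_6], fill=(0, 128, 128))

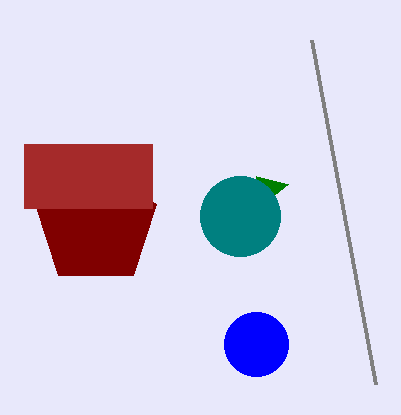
x0_1 = 376
y0_1 = 384
x0_2 = 288
y0_2 = 184
x_3 = 96
y_3 = 224
r_3 = 64
x_4 = 256
r_4 = 32
x0_5 = 24
y0_5 = 144
x1_5 = 152
y1_5 = 208
y_6 = 216
r_6 = 40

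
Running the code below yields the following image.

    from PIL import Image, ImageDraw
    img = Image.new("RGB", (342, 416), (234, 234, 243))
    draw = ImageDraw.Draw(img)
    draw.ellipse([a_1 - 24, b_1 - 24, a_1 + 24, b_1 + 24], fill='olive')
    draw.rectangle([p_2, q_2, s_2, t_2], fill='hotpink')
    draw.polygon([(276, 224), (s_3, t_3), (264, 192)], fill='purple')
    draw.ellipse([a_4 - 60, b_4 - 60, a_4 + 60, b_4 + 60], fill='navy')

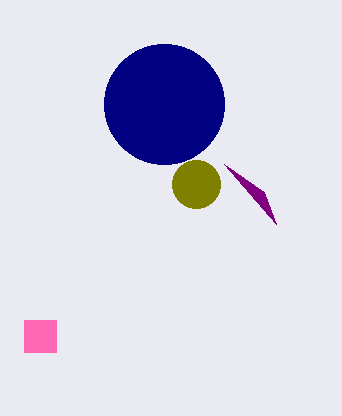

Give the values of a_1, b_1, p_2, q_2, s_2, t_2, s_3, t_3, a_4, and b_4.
a_1 = 196, b_1 = 184, p_2 = 24, q_2 = 320, s_2 = 56, t_2 = 352, s_3 = 224, t_3 = 164, a_4 = 164, b_4 = 104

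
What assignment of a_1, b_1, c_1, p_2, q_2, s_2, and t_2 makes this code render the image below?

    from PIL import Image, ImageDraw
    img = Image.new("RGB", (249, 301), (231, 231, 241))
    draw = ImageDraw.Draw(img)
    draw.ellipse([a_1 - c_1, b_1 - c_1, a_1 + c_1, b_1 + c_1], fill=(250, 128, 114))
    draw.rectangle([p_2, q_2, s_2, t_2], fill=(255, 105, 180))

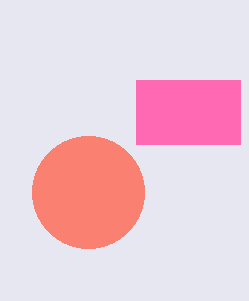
a_1 = 88, b_1 = 192, c_1 = 56, p_2 = 136, q_2 = 80, s_2 = 240, t_2 = 144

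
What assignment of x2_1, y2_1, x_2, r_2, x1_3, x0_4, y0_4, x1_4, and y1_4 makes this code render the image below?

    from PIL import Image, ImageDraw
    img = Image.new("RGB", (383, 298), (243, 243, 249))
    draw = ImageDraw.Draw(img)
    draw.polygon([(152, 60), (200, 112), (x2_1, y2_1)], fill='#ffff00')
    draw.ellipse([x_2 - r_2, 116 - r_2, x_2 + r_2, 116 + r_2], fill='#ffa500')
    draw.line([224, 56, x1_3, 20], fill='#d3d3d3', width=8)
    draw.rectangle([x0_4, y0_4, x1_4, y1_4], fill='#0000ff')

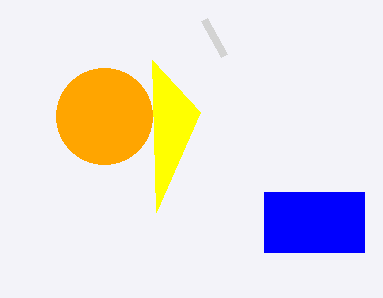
x2_1 = 156, y2_1 = 212, x_2 = 104, r_2 = 48, x1_3 = 204, x0_4 = 264, y0_4 = 192, x1_4 = 364, y1_4 = 252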